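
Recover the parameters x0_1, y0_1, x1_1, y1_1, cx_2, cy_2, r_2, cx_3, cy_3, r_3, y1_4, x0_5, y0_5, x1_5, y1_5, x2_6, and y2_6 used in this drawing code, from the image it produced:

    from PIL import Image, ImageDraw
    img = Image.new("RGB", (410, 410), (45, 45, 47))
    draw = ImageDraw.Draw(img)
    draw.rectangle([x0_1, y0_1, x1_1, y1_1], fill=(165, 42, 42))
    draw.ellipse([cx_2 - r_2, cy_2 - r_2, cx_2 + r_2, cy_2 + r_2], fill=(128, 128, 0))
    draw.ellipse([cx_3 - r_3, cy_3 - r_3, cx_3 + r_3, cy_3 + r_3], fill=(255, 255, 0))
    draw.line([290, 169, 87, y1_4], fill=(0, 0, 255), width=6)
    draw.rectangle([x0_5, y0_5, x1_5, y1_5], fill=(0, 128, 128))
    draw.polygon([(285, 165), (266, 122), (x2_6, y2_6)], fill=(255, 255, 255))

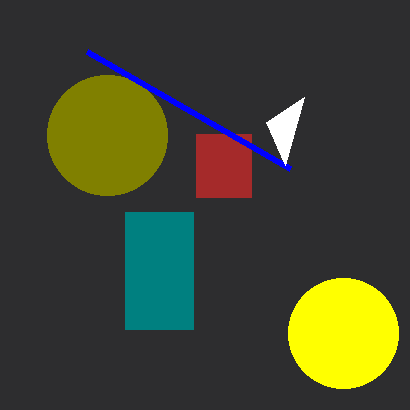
x0_1 = 196; y0_1 = 134; x1_1 = 251; y1_1 = 197; cx_2 = 107; cy_2 = 135; r_2 = 60; cx_3 = 343; cy_3 = 333; r_3 = 55; y1_4 = 52; x0_5 = 125; y0_5 = 212; x1_5 = 193; y1_5 = 329; x2_6 = 304; y2_6 = 97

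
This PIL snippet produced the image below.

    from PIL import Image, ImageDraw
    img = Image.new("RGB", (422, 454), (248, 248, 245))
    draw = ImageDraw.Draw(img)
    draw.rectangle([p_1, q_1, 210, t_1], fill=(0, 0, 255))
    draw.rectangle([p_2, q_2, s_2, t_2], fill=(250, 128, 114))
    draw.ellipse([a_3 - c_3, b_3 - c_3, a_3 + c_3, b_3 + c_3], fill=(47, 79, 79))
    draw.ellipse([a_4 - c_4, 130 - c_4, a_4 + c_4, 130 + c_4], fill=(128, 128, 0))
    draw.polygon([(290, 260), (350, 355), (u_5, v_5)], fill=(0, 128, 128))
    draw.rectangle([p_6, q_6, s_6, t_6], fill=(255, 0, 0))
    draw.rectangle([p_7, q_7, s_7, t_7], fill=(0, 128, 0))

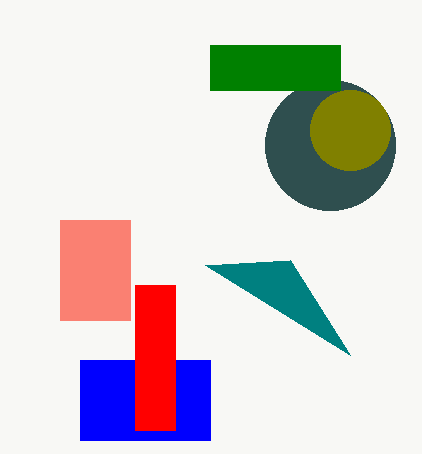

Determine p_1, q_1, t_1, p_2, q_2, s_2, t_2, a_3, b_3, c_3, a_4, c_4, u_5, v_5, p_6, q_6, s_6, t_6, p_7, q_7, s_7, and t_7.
p_1 = 80; q_1 = 360; t_1 = 440; p_2 = 60; q_2 = 220; s_2 = 130; t_2 = 320; a_3 = 330; b_3 = 145; c_3 = 65; a_4 = 350; c_4 = 40; u_5 = 205; v_5 = 265; p_6 = 135; q_6 = 285; s_6 = 175; t_6 = 430; p_7 = 210; q_7 = 45; s_7 = 340; t_7 = 90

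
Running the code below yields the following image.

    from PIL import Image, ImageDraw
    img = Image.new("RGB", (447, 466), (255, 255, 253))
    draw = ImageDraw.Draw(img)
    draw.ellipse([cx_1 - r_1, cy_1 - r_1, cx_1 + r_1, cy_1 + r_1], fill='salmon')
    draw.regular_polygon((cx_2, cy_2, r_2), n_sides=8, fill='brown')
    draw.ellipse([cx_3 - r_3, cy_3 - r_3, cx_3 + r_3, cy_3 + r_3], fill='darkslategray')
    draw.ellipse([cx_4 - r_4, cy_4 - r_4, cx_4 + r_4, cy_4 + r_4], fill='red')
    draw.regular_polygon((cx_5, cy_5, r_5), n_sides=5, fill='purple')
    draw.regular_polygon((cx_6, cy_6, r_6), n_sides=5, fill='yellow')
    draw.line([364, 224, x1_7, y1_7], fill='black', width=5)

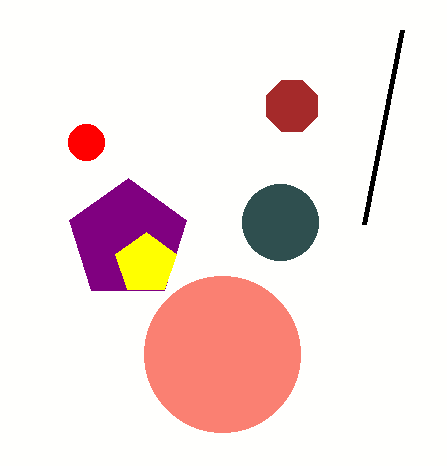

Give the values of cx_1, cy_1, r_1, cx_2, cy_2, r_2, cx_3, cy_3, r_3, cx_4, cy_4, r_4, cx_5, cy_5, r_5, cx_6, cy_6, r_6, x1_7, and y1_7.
cx_1 = 222
cy_1 = 354
r_1 = 78
cx_2 = 292
cy_2 = 106
r_2 = 28
cx_3 = 280
cy_3 = 222
r_3 = 38
cx_4 = 86
cy_4 = 142
r_4 = 18
cx_5 = 128
cy_5 = 240
r_5 = 62
cx_6 = 146
cy_6 = 264
r_6 = 32
x1_7 = 402
y1_7 = 30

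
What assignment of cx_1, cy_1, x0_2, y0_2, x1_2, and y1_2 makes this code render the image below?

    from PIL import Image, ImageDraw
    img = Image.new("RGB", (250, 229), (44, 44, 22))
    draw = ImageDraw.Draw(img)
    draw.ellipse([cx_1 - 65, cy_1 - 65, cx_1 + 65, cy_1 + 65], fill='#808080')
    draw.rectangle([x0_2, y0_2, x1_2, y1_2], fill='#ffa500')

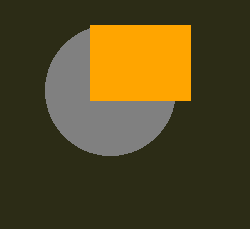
cx_1 = 110; cy_1 = 90; x0_2 = 90; y0_2 = 25; x1_2 = 190; y1_2 = 100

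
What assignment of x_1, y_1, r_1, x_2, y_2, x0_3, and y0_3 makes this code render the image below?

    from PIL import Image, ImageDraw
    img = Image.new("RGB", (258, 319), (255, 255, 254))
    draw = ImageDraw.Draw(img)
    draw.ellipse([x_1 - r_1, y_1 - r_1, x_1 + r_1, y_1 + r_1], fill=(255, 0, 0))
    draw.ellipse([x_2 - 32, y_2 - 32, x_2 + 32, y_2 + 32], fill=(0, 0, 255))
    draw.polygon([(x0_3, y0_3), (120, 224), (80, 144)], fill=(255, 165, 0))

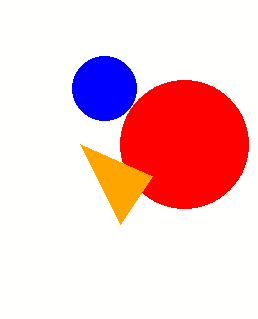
x_1 = 184; y_1 = 144; r_1 = 64; x_2 = 104; y_2 = 88; x0_3 = 152; y0_3 = 176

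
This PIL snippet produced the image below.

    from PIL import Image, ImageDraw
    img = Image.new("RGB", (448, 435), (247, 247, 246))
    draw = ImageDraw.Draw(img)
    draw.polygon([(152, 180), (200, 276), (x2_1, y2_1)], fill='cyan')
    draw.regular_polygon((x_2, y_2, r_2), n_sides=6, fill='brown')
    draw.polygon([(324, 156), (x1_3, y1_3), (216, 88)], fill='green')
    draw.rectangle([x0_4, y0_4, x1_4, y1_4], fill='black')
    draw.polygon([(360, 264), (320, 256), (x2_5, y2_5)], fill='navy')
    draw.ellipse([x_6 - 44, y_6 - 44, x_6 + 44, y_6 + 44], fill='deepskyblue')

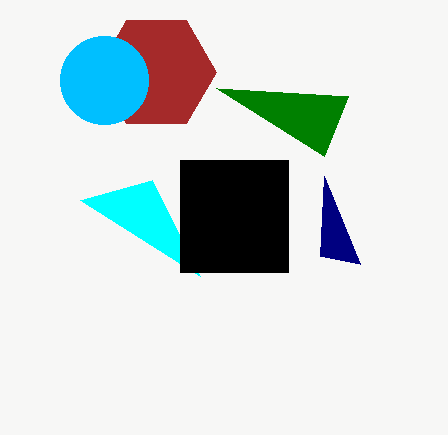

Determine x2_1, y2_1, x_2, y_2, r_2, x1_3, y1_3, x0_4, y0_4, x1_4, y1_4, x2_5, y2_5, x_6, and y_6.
x2_1 = 80, y2_1 = 200, x_2 = 156, y_2 = 72, r_2 = 60, x1_3 = 348, y1_3 = 96, x0_4 = 180, y0_4 = 160, x1_4 = 288, y1_4 = 272, x2_5 = 324, y2_5 = 176, x_6 = 104, y_6 = 80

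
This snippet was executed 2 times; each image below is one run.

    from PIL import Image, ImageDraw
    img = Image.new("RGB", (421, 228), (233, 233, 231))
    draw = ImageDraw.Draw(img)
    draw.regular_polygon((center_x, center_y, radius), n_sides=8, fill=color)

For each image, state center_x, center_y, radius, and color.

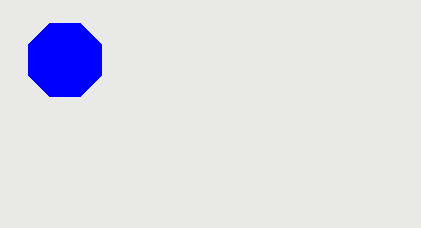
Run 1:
center_x = 65
center_y = 60
radius = 40
color = 'blue'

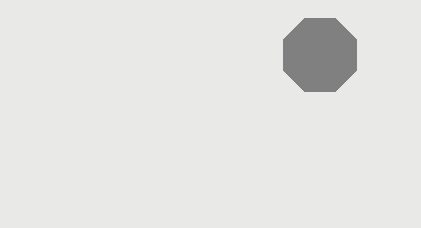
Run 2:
center_x = 320
center_y = 55
radius = 40
color = 'gray'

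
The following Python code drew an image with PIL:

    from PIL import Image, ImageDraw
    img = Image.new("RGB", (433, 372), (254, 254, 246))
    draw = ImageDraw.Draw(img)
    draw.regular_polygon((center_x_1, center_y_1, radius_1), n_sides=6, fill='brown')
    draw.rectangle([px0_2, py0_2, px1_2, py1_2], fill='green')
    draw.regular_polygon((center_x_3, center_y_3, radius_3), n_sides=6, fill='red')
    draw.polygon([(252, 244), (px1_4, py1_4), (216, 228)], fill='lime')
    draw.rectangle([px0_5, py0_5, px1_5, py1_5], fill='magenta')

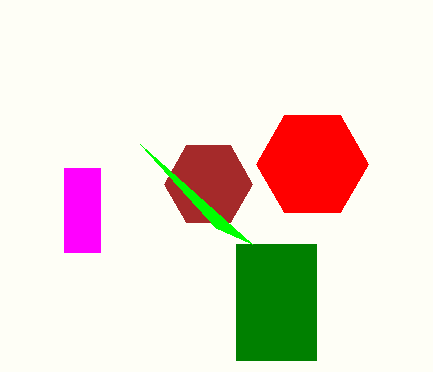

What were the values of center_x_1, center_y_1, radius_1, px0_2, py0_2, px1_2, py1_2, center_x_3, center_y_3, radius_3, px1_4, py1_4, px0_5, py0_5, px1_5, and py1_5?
center_x_1 = 208, center_y_1 = 184, radius_1 = 44, px0_2 = 236, py0_2 = 244, px1_2 = 316, py1_2 = 360, center_x_3 = 312, center_y_3 = 164, radius_3 = 56, px1_4 = 140, py1_4 = 144, px0_5 = 64, py0_5 = 168, px1_5 = 100, py1_5 = 252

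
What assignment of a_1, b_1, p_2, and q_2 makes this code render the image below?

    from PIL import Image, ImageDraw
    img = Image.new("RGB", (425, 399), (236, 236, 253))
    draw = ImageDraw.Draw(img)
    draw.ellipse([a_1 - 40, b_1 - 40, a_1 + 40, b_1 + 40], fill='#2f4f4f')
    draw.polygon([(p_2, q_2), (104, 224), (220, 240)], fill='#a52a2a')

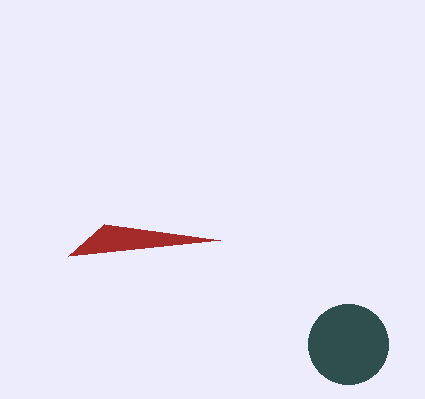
a_1 = 348, b_1 = 344, p_2 = 68, q_2 = 256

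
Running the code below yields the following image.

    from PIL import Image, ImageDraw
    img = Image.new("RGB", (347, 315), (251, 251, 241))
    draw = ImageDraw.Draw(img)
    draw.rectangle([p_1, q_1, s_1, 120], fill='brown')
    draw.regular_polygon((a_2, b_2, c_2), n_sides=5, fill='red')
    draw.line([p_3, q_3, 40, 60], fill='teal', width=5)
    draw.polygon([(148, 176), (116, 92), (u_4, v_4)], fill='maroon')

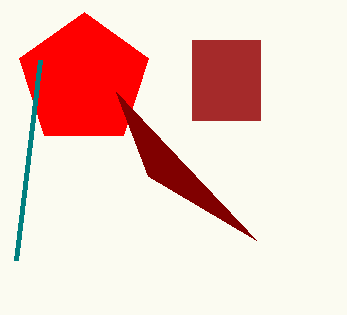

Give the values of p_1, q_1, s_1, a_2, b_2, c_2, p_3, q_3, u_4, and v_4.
p_1 = 192
q_1 = 40
s_1 = 260
a_2 = 84
b_2 = 80
c_2 = 68
p_3 = 16
q_3 = 260
u_4 = 256
v_4 = 240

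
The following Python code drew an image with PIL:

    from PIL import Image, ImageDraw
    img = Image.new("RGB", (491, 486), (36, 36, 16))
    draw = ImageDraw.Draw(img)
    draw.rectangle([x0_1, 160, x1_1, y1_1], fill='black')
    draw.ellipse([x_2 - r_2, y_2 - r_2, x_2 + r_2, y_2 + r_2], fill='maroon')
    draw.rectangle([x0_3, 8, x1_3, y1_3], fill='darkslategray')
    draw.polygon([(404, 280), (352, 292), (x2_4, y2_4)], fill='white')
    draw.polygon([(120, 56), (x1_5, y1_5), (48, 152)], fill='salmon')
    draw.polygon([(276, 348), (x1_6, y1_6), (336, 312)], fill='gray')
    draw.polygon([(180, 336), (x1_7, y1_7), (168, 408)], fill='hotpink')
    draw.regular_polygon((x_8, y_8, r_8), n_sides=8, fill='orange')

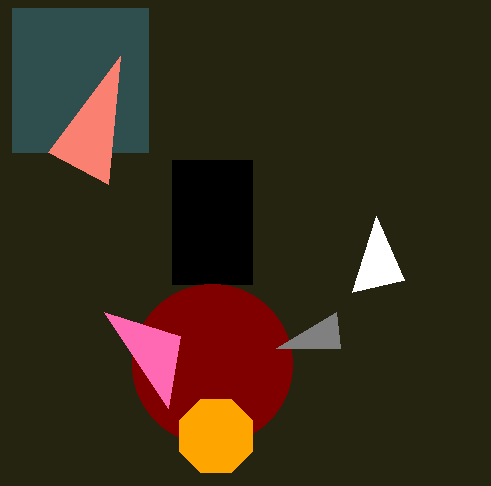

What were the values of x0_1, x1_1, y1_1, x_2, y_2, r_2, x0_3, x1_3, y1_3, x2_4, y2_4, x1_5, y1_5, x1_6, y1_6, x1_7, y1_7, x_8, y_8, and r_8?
x0_1 = 172; x1_1 = 252; y1_1 = 284; x_2 = 212; y_2 = 364; r_2 = 80; x0_3 = 12; x1_3 = 148; y1_3 = 152; x2_4 = 376; y2_4 = 216; x1_5 = 108; y1_5 = 184; x1_6 = 340; y1_6 = 348; x1_7 = 104; y1_7 = 312; x_8 = 216; y_8 = 436; r_8 = 40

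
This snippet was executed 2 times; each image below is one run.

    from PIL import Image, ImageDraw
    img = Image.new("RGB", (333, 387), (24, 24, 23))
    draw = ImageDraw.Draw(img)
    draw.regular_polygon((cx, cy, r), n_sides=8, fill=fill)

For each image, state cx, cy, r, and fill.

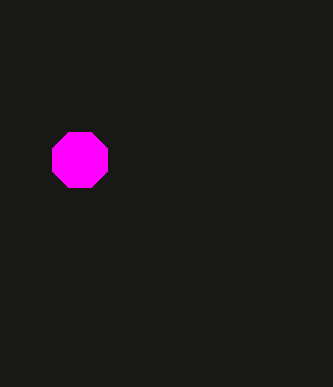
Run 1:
cx = 80; cy = 160; r = 30; fill = 'magenta'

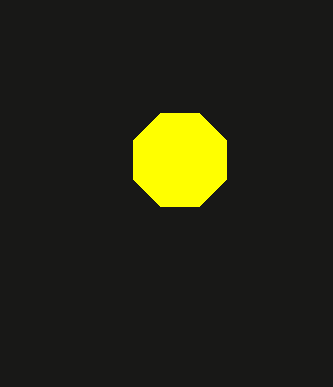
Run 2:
cx = 180, cy = 160, r = 50, fill = 'yellow'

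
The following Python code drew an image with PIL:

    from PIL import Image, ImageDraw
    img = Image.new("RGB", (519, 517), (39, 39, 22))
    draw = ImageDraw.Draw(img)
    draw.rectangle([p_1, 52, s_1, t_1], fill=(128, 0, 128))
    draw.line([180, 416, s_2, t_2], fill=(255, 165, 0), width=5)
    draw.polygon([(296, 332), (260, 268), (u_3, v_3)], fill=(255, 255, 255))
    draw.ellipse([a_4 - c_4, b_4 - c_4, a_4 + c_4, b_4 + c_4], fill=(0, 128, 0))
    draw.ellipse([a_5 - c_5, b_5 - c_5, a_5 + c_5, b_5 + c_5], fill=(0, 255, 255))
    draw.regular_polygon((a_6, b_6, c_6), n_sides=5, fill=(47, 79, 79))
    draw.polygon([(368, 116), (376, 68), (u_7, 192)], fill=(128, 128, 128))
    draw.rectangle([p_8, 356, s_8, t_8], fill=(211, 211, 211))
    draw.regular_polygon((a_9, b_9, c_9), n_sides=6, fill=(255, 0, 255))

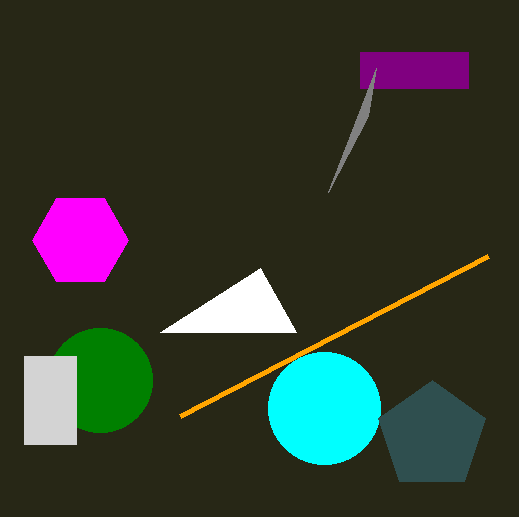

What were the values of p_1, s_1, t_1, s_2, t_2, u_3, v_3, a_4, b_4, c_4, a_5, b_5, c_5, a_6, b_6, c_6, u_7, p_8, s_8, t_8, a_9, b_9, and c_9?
p_1 = 360
s_1 = 468
t_1 = 88
s_2 = 488
t_2 = 256
u_3 = 160
v_3 = 332
a_4 = 100
b_4 = 380
c_4 = 52
a_5 = 324
b_5 = 408
c_5 = 56
a_6 = 432
b_6 = 436
c_6 = 56
u_7 = 328
p_8 = 24
s_8 = 76
t_8 = 444
a_9 = 80
b_9 = 240
c_9 = 48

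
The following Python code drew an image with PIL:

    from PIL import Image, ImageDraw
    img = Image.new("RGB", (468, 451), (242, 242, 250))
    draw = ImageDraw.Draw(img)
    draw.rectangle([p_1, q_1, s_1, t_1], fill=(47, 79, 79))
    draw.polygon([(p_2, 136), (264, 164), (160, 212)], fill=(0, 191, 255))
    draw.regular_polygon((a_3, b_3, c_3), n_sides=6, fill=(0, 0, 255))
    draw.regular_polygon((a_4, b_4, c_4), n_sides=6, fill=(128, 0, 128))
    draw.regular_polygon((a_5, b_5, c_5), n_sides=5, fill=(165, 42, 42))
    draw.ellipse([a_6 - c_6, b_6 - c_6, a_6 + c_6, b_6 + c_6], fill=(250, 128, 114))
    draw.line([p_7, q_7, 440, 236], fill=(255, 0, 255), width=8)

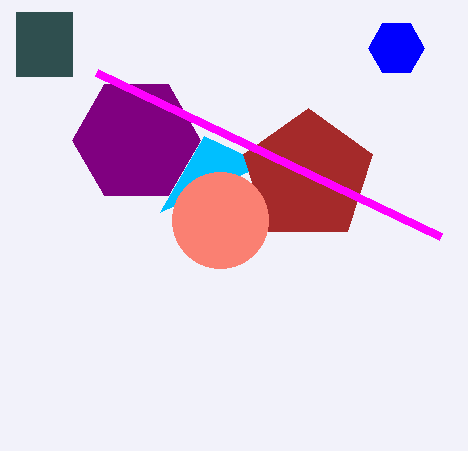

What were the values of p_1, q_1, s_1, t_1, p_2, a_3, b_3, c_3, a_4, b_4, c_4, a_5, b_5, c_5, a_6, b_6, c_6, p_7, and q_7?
p_1 = 16
q_1 = 12
s_1 = 72
t_1 = 76
p_2 = 204
a_3 = 396
b_3 = 48
c_3 = 28
a_4 = 136
b_4 = 140
c_4 = 64
a_5 = 308
b_5 = 176
c_5 = 68
a_6 = 220
b_6 = 220
c_6 = 48
p_7 = 96
q_7 = 72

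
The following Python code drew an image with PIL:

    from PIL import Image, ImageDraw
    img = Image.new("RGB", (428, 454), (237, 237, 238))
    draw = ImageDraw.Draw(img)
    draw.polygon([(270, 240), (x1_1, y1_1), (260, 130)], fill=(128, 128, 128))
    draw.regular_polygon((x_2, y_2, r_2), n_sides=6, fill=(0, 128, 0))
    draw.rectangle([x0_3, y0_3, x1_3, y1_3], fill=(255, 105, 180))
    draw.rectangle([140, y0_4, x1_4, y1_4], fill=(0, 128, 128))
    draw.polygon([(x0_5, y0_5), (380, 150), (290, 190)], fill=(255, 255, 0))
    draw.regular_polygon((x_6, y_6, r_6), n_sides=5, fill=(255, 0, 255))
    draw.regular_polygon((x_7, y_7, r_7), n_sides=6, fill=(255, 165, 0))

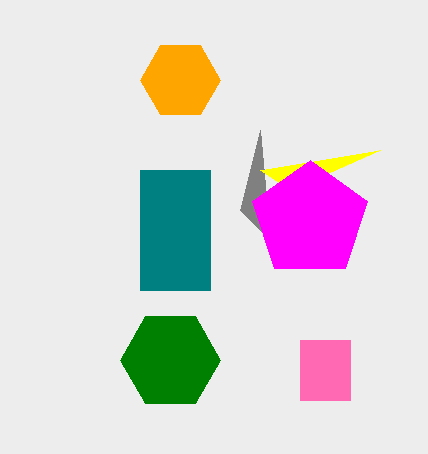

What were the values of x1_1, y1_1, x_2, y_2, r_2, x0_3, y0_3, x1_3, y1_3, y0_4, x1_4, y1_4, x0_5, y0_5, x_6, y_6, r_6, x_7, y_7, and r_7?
x1_1 = 240; y1_1 = 210; x_2 = 170; y_2 = 360; r_2 = 50; x0_3 = 300; y0_3 = 340; x1_3 = 350; y1_3 = 400; y0_4 = 170; x1_4 = 210; y1_4 = 290; x0_5 = 260; y0_5 = 170; x_6 = 310; y_6 = 220; r_6 = 60; x_7 = 180; y_7 = 80; r_7 = 40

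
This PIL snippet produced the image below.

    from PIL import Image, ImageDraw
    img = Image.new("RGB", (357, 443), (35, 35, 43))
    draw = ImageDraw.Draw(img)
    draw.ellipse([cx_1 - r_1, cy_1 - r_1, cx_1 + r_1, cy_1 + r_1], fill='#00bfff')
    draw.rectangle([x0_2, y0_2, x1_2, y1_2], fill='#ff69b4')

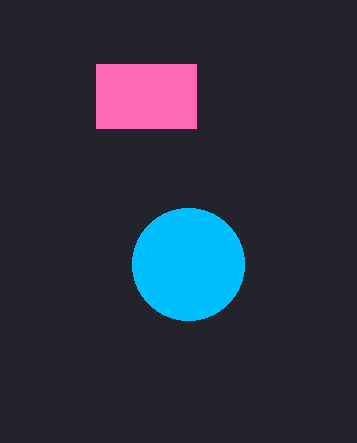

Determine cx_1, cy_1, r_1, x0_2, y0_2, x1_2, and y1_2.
cx_1 = 188; cy_1 = 264; r_1 = 56; x0_2 = 96; y0_2 = 64; x1_2 = 196; y1_2 = 128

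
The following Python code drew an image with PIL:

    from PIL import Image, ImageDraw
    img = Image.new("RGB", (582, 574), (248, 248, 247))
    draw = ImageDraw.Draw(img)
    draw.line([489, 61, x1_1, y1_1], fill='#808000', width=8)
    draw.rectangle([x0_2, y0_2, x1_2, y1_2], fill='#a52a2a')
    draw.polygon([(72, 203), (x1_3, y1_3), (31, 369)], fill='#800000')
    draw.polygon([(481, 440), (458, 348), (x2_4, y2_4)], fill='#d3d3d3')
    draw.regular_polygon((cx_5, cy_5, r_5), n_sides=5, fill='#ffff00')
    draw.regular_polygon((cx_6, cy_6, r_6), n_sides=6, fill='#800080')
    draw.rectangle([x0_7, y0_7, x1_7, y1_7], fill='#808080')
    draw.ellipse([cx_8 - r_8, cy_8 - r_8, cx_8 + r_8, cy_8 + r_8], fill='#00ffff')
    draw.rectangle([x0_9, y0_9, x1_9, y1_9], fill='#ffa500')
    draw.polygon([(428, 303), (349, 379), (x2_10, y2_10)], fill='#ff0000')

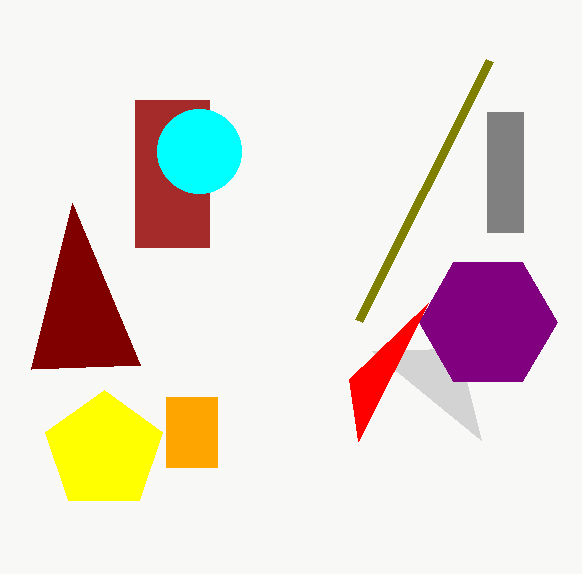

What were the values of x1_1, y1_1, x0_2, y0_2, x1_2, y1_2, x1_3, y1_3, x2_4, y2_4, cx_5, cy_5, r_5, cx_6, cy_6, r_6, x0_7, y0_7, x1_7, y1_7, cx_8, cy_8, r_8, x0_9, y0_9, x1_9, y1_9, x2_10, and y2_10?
x1_1 = 358
y1_1 = 321
x0_2 = 135
y0_2 = 100
x1_2 = 209
y1_2 = 247
x1_3 = 140
y1_3 = 365
x2_4 = 372
y2_4 = 351
cx_5 = 104
cy_5 = 451
r_5 = 61
cx_6 = 488
cy_6 = 322
r_6 = 69
x0_7 = 487
y0_7 = 112
x1_7 = 523
y1_7 = 232
cx_8 = 199
cy_8 = 151
r_8 = 42
x0_9 = 166
y0_9 = 397
x1_9 = 217
y1_9 = 467
x2_10 = 358
y2_10 = 441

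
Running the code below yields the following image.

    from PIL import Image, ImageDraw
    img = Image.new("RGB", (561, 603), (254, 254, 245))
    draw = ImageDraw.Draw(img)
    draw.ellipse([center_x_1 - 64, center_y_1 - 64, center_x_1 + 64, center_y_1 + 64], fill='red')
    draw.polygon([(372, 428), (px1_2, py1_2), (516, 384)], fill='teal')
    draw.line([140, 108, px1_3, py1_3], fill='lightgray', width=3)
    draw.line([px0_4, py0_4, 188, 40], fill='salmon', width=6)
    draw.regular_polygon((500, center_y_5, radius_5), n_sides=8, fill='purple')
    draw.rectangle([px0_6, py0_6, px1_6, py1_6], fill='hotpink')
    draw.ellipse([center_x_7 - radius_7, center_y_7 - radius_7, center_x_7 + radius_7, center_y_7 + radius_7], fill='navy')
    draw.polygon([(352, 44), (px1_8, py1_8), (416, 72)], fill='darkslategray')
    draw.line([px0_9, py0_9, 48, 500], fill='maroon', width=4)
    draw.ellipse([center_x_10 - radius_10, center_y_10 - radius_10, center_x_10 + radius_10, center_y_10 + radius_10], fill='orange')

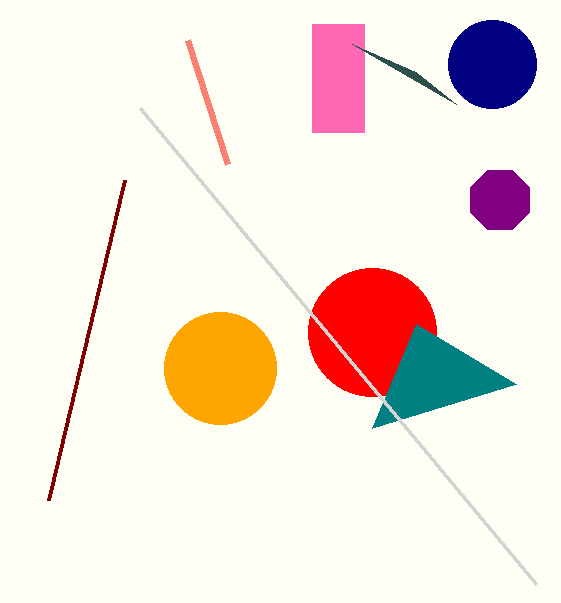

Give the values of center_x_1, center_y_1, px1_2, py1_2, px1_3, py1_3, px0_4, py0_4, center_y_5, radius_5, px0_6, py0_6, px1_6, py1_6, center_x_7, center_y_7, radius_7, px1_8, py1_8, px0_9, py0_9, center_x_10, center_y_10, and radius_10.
center_x_1 = 372, center_y_1 = 332, px1_2 = 416, py1_2 = 324, px1_3 = 536, py1_3 = 584, px0_4 = 228, py0_4 = 164, center_y_5 = 200, radius_5 = 32, px0_6 = 312, py0_6 = 24, px1_6 = 364, py1_6 = 132, center_x_7 = 492, center_y_7 = 64, radius_7 = 44, px1_8 = 456, py1_8 = 104, px0_9 = 124, py0_9 = 180, center_x_10 = 220, center_y_10 = 368, radius_10 = 56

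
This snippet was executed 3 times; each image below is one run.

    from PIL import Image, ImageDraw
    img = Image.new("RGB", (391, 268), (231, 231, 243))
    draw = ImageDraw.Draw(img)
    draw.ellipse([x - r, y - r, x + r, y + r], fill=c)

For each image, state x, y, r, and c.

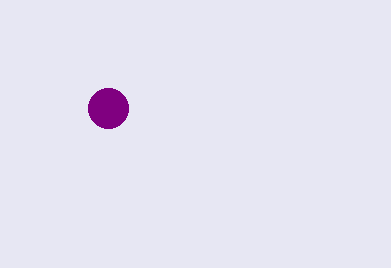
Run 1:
x = 108
y = 108
r = 20
c = 'purple'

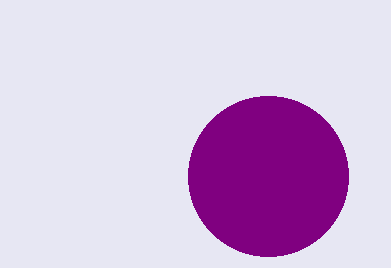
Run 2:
x = 268; y = 176; r = 80; c = 'purple'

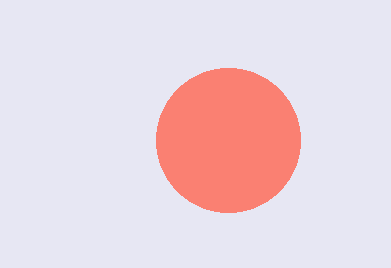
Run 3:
x = 228, y = 140, r = 72, c = 'salmon'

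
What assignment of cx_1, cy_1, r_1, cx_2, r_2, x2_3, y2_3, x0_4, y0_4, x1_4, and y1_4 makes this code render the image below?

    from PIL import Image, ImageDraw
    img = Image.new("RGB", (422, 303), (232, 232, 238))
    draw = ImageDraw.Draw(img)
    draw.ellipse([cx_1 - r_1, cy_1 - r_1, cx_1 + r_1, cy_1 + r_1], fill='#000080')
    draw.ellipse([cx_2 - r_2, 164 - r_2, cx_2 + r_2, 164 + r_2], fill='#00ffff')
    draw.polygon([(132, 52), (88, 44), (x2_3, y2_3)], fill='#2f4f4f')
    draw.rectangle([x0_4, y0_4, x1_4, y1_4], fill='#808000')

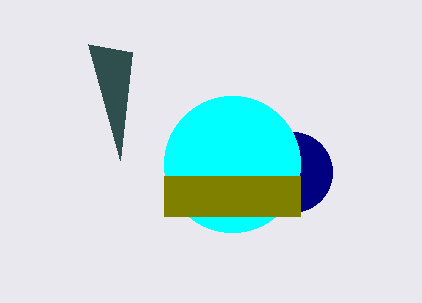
cx_1 = 292
cy_1 = 172
r_1 = 40
cx_2 = 232
r_2 = 68
x2_3 = 120
y2_3 = 160
x0_4 = 164
y0_4 = 176
x1_4 = 300
y1_4 = 216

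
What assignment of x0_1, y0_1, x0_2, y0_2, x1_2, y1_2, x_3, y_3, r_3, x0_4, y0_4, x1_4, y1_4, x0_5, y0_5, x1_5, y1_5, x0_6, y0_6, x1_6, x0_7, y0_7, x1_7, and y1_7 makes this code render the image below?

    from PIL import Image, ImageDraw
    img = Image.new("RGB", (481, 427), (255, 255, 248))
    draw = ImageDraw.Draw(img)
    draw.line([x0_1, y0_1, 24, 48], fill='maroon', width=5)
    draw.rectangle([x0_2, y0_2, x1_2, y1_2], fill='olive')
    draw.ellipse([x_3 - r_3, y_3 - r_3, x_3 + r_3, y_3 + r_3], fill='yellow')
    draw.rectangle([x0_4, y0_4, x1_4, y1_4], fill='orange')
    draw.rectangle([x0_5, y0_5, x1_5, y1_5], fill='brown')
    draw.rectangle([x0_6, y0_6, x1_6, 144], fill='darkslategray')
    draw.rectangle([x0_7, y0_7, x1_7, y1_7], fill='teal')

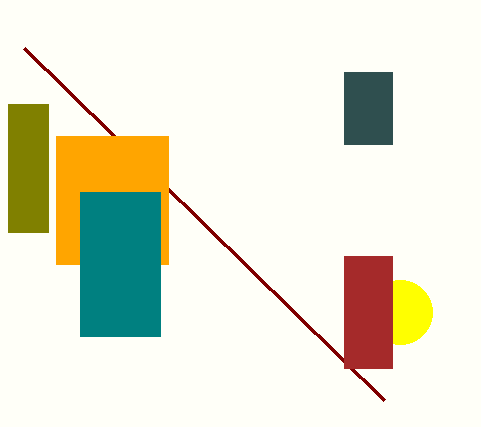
x0_1 = 384
y0_1 = 400
x0_2 = 8
y0_2 = 104
x1_2 = 48
y1_2 = 232
x_3 = 400
y_3 = 312
r_3 = 32
x0_4 = 56
y0_4 = 136
x1_4 = 168
y1_4 = 264
x0_5 = 344
y0_5 = 256
x1_5 = 392
y1_5 = 368
x0_6 = 344
y0_6 = 72
x1_6 = 392
x0_7 = 80
y0_7 = 192
x1_7 = 160
y1_7 = 336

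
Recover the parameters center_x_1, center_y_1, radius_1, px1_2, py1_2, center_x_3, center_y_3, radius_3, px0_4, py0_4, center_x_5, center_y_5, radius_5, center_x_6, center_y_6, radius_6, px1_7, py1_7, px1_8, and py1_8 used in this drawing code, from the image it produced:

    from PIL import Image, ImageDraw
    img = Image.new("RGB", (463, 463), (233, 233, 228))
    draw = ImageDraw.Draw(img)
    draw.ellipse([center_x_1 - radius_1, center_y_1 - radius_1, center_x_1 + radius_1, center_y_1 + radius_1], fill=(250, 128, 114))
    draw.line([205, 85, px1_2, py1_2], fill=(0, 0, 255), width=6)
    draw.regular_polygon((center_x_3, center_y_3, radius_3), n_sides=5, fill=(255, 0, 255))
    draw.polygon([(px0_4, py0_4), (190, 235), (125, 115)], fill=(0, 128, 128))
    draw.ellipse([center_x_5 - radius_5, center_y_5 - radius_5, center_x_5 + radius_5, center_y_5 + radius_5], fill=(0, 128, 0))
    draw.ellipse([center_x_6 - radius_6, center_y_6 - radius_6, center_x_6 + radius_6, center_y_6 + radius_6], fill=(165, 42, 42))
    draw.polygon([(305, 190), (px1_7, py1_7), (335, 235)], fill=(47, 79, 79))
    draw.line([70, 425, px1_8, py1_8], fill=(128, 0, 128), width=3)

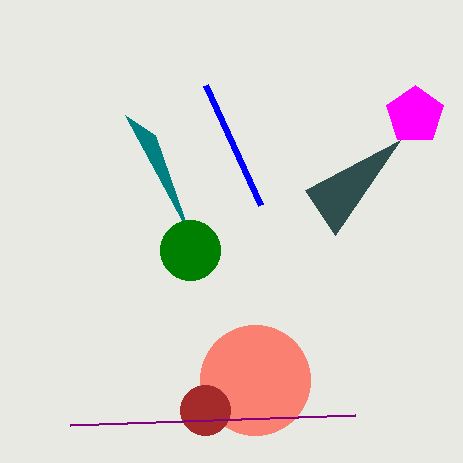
center_x_1 = 255, center_y_1 = 380, radius_1 = 55, px1_2 = 260, py1_2 = 205, center_x_3 = 415, center_y_3 = 115, radius_3 = 30, px0_4 = 155, py0_4 = 135, center_x_5 = 190, center_y_5 = 250, radius_5 = 30, center_x_6 = 205, center_y_6 = 410, radius_6 = 25, px1_7 = 400, py1_7 = 140, px1_8 = 355, py1_8 = 415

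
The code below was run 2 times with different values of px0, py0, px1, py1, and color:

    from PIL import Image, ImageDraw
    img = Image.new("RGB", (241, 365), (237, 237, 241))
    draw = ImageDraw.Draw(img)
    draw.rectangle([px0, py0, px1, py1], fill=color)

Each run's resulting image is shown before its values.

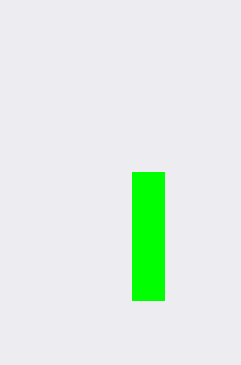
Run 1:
px0 = 132
py0 = 172
px1 = 164
py1 = 300
color = 'lime'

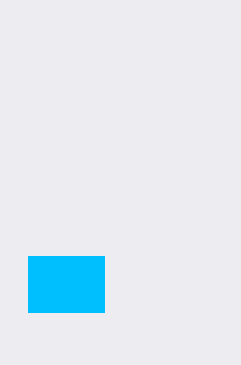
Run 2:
px0 = 28, py0 = 256, px1 = 104, py1 = 312, color = 'deepskyblue'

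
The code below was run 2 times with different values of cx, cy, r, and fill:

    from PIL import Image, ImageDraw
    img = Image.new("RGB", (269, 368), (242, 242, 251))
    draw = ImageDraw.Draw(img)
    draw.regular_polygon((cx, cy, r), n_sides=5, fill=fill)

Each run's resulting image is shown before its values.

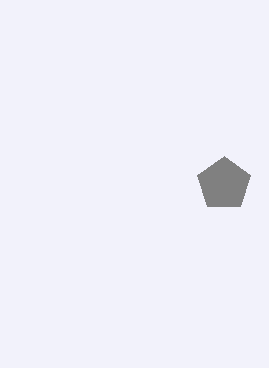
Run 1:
cx = 224
cy = 184
r = 28
fill = 'gray'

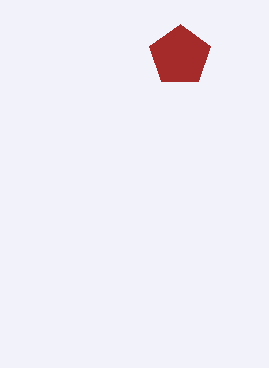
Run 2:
cx = 180; cy = 56; r = 32; fill = 'brown'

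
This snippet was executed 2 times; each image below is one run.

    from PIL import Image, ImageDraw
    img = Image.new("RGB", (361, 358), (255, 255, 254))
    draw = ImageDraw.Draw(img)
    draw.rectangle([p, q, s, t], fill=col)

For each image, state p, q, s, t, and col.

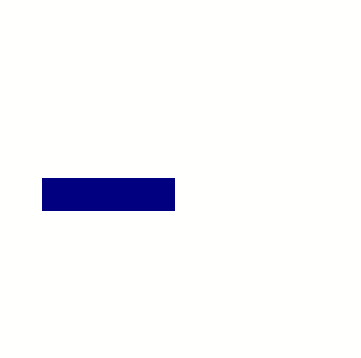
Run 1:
p = 42, q = 178, s = 174, t = 210, col = 'navy'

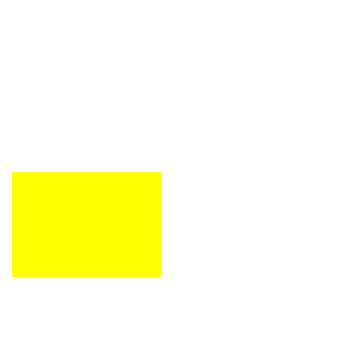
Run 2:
p = 12, q = 172, s = 160, t = 276, col = 'yellow'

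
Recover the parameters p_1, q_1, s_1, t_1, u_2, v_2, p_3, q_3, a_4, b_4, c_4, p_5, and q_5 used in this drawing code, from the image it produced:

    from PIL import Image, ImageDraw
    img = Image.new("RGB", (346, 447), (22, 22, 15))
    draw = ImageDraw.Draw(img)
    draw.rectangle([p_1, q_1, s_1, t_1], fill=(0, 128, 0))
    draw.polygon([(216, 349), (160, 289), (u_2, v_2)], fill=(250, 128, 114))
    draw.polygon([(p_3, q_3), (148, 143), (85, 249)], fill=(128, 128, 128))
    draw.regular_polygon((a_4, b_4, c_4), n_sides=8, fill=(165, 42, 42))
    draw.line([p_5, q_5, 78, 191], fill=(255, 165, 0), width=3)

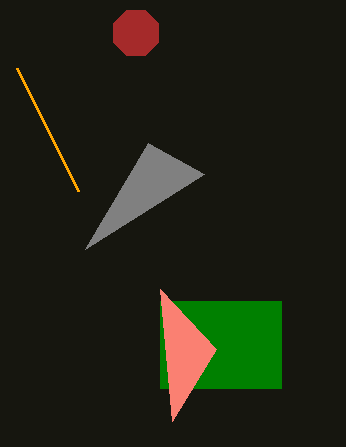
p_1 = 160, q_1 = 301, s_1 = 281, t_1 = 388, u_2 = 172, v_2 = 421, p_3 = 204, q_3 = 174, a_4 = 136, b_4 = 33, c_4 = 24, p_5 = 17, q_5 = 68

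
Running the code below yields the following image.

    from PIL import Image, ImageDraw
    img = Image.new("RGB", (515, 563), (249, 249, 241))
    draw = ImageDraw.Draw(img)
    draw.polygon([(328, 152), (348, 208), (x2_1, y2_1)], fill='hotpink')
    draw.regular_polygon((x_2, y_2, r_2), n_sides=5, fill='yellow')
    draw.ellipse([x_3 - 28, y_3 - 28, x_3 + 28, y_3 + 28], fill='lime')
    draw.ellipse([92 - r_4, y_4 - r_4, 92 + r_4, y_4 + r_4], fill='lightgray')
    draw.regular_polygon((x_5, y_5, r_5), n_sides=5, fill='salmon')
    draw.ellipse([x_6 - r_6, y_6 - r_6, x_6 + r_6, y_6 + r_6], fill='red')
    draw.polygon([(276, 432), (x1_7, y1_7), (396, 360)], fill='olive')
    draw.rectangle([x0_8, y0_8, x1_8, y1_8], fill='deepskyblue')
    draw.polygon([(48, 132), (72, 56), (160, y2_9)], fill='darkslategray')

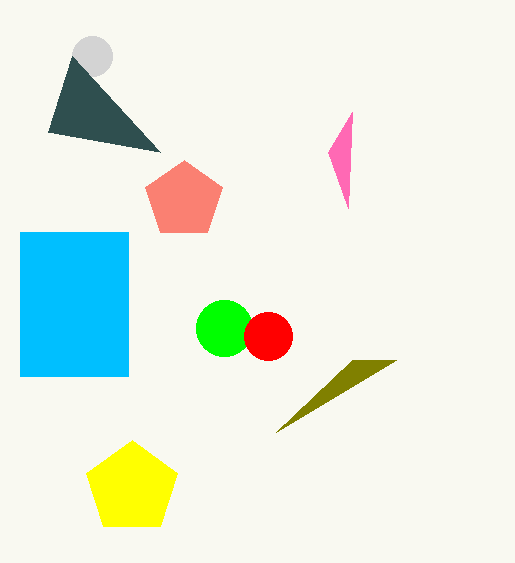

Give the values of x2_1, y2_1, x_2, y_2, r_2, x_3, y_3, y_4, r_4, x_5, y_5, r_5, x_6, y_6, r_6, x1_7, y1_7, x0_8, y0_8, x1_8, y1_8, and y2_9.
x2_1 = 352; y2_1 = 112; x_2 = 132; y_2 = 488; r_2 = 48; x_3 = 224; y_3 = 328; y_4 = 56; r_4 = 20; x_5 = 184; y_5 = 200; r_5 = 40; x_6 = 268; y_6 = 336; r_6 = 24; x1_7 = 352; y1_7 = 360; x0_8 = 20; y0_8 = 232; x1_8 = 128; y1_8 = 376; y2_9 = 152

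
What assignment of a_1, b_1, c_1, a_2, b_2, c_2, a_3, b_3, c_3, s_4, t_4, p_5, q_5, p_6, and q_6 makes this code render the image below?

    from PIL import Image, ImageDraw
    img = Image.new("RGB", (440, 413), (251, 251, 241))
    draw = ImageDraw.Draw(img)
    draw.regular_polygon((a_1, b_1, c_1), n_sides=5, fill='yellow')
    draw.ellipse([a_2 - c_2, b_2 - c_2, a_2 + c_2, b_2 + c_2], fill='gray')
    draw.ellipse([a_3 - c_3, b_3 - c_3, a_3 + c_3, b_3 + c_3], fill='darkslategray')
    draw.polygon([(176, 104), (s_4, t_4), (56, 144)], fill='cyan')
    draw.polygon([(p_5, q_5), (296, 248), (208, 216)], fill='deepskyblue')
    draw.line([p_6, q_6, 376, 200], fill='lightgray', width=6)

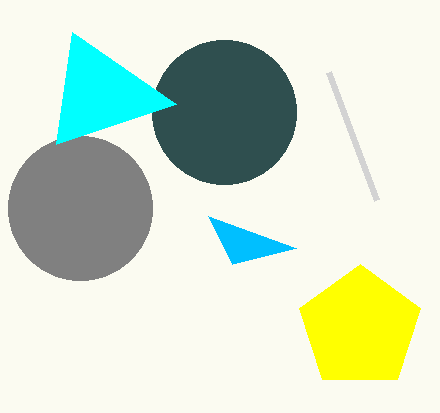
a_1 = 360; b_1 = 328; c_1 = 64; a_2 = 80; b_2 = 208; c_2 = 72; a_3 = 224; b_3 = 112; c_3 = 72; s_4 = 72; t_4 = 32; p_5 = 232; q_5 = 264; p_6 = 328; q_6 = 72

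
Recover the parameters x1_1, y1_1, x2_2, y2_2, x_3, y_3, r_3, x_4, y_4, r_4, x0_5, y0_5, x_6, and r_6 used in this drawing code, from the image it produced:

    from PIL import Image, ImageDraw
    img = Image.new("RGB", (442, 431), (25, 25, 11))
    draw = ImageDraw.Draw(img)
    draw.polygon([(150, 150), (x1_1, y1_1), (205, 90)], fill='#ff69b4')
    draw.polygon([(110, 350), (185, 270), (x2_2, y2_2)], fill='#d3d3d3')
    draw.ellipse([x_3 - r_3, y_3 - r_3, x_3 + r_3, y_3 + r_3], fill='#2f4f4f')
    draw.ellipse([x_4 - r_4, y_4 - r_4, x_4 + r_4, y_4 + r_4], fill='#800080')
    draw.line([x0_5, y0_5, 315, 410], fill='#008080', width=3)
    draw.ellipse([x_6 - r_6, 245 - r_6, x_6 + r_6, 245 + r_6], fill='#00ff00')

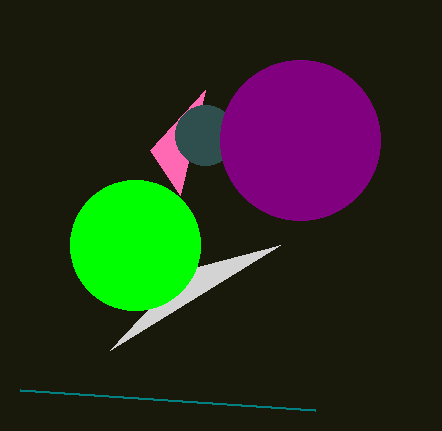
x1_1 = 180; y1_1 = 195; x2_2 = 280; y2_2 = 245; x_3 = 205; y_3 = 135; r_3 = 30; x_4 = 300; y_4 = 140; r_4 = 80; x0_5 = 20; y0_5 = 390; x_6 = 135; r_6 = 65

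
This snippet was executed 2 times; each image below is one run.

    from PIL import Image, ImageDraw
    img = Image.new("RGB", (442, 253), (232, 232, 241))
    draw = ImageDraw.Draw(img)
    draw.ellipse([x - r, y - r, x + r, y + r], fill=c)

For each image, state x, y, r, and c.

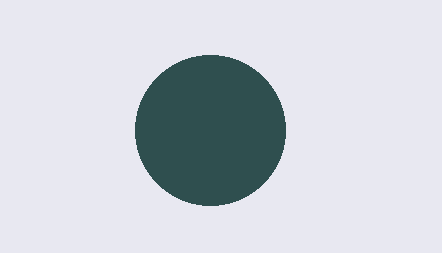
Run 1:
x = 210
y = 130
r = 75
c = 'darkslategray'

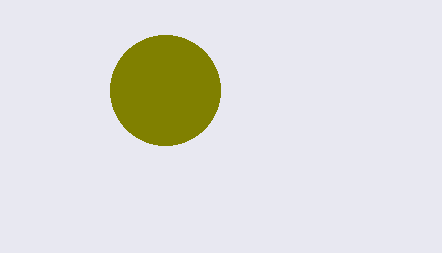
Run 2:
x = 165, y = 90, r = 55, c = 'olive'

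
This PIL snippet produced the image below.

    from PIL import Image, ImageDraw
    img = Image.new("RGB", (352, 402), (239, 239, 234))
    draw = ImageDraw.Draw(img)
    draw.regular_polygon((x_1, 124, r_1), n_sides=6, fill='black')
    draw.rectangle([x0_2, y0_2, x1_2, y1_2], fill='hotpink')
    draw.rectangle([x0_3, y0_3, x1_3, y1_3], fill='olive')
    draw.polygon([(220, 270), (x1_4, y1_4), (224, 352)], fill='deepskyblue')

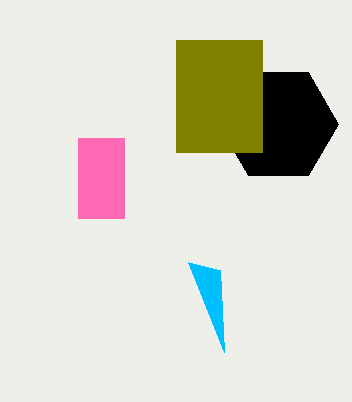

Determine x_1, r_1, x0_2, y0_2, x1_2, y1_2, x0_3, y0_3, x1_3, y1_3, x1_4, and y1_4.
x_1 = 278; r_1 = 60; x0_2 = 78; y0_2 = 138; x1_2 = 124; y1_2 = 218; x0_3 = 176; y0_3 = 40; x1_3 = 262; y1_3 = 152; x1_4 = 188; y1_4 = 262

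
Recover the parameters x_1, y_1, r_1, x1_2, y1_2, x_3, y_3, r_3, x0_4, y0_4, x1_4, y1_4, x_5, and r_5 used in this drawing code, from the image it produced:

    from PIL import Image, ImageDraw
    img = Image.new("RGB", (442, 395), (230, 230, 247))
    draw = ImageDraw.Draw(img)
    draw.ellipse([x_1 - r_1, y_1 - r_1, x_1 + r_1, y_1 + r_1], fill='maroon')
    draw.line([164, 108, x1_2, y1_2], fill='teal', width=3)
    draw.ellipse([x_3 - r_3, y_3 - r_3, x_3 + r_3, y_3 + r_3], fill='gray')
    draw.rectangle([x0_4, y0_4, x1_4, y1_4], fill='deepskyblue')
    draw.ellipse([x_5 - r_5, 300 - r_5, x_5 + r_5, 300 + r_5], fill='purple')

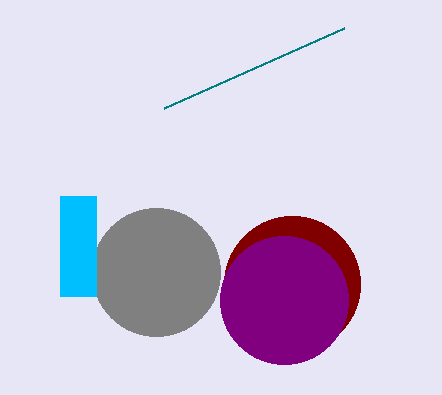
x_1 = 292; y_1 = 284; r_1 = 68; x1_2 = 344; y1_2 = 28; x_3 = 156; y_3 = 272; r_3 = 64; x0_4 = 60; y0_4 = 196; x1_4 = 96; y1_4 = 296; x_5 = 284; r_5 = 64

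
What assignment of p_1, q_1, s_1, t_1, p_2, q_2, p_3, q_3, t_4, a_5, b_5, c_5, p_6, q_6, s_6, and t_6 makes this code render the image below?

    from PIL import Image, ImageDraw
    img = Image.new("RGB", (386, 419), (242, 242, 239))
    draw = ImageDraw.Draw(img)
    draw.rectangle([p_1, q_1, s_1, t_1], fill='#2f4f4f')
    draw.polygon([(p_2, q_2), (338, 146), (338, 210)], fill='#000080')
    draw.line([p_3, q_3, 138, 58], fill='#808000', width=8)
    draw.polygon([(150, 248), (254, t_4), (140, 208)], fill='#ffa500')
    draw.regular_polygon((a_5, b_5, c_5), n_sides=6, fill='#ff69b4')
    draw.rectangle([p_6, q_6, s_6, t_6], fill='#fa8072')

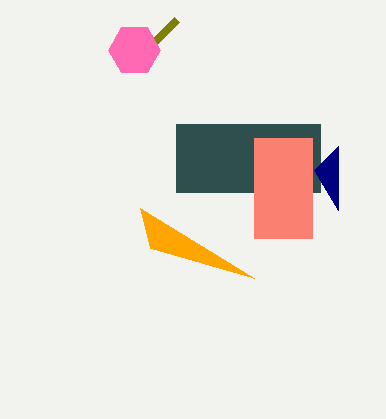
p_1 = 176; q_1 = 124; s_1 = 320; t_1 = 192; p_2 = 314; q_2 = 170; p_3 = 176; q_3 = 20; t_4 = 278; a_5 = 134; b_5 = 50; c_5 = 26; p_6 = 254; q_6 = 138; s_6 = 312; t_6 = 238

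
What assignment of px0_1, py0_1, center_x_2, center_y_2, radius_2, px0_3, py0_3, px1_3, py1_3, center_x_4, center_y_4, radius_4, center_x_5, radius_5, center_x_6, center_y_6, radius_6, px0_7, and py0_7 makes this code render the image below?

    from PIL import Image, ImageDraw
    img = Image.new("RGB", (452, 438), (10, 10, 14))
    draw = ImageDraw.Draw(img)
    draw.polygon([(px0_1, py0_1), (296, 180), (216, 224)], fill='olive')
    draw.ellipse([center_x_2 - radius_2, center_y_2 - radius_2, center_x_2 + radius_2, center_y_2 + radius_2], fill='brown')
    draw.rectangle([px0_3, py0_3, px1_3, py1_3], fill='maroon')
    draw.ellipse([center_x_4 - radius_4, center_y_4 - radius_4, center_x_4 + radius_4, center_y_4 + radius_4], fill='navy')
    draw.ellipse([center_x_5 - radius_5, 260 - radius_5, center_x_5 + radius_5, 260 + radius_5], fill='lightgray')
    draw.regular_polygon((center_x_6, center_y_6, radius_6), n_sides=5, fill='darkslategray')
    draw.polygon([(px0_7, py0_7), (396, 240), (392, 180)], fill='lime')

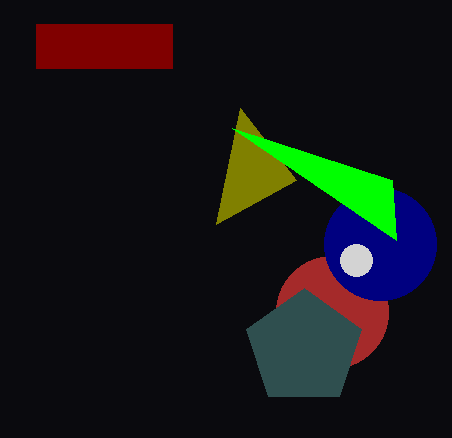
px0_1 = 240, py0_1 = 108, center_x_2 = 332, center_y_2 = 312, radius_2 = 56, px0_3 = 36, py0_3 = 24, px1_3 = 172, py1_3 = 68, center_x_4 = 380, center_y_4 = 244, radius_4 = 56, center_x_5 = 356, radius_5 = 16, center_x_6 = 304, center_y_6 = 348, radius_6 = 60, px0_7 = 232, py0_7 = 128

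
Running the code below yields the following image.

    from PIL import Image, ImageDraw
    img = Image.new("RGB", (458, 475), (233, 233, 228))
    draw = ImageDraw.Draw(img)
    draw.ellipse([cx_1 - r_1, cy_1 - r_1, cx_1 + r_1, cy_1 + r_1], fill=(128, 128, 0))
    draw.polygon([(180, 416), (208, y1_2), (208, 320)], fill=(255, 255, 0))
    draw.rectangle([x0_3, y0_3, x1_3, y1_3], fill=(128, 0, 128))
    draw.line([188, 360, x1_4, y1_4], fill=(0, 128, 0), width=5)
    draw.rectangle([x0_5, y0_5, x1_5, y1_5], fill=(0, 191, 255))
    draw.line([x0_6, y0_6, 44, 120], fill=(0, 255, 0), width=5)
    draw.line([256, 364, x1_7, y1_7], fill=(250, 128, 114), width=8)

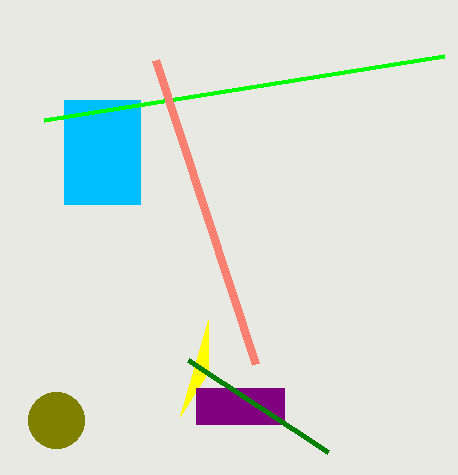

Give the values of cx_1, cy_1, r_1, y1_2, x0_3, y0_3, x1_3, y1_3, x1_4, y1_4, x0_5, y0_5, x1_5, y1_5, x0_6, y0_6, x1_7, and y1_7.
cx_1 = 56; cy_1 = 420; r_1 = 28; y1_2 = 372; x0_3 = 196; y0_3 = 388; x1_3 = 284; y1_3 = 424; x1_4 = 328; y1_4 = 452; x0_5 = 64; y0_5 = 100; x1_5 = 140; y1_5 = 204; x0_6 = 444; y0_6 = 56; x1_7 = 156; y1_7 = 60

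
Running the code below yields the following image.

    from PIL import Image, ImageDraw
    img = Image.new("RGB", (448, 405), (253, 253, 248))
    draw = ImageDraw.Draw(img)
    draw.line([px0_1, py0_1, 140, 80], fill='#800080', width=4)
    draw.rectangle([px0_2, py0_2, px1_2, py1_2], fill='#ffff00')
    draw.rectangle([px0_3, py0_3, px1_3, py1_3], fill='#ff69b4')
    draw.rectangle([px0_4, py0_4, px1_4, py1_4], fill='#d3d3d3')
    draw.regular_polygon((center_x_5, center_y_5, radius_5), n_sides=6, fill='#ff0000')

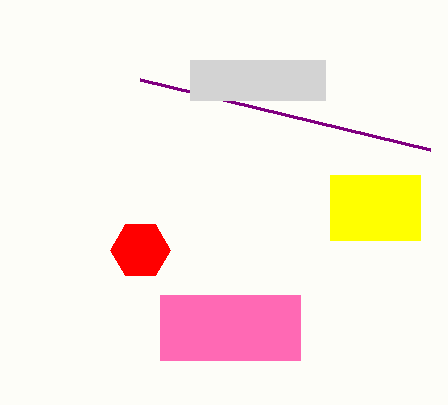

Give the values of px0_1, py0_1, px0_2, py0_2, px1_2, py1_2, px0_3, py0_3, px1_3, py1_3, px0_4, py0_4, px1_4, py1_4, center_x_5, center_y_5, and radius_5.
px0_1 = 430
py0_1 = 150
px0_2 = 330
py0_2 = 175
px1_2 = 420
py1_2 = 240
px0_3 = 160
py0_3 = 295
px1_3 = 300
py1_3 = 360
px0_4 = 190
py0_4 = 60
px1_4 = 325
py1_4 = 100
center_x_5 = 140
center_y_5 = 250
radius_5 = 30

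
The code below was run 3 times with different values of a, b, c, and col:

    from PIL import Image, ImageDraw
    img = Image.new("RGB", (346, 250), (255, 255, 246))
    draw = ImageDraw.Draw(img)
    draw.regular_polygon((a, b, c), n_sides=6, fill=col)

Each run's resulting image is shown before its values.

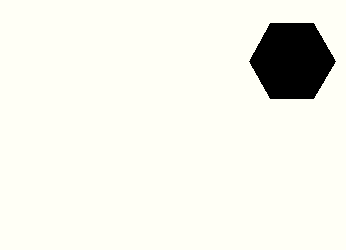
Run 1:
a = 292
b = 61
c = 43
col = 'black'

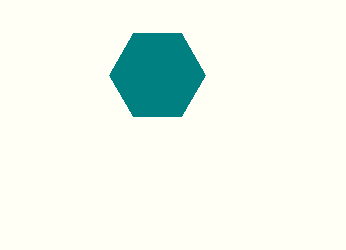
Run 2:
a = 157, b = 75, c = 48, col = 'teal'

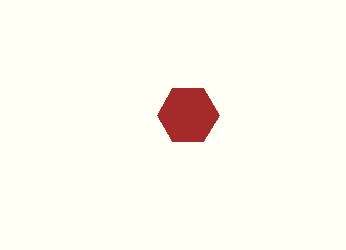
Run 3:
a = 188
b = 115
c = 31
col = 'brown'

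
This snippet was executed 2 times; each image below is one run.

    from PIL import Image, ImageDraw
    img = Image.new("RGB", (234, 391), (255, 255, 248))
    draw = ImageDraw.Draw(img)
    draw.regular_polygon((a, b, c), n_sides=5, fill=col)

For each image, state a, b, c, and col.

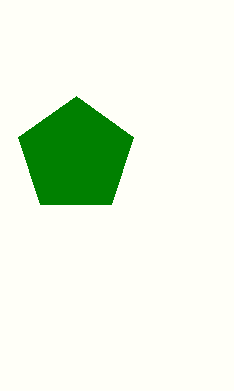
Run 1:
a = 76
b = 156
c = 60
col = 'green'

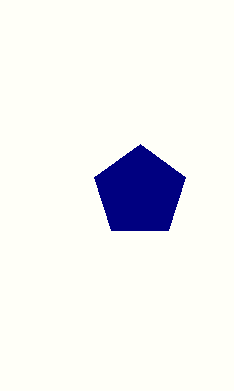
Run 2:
a = 140
b = 192
c = 48
col = 'navy'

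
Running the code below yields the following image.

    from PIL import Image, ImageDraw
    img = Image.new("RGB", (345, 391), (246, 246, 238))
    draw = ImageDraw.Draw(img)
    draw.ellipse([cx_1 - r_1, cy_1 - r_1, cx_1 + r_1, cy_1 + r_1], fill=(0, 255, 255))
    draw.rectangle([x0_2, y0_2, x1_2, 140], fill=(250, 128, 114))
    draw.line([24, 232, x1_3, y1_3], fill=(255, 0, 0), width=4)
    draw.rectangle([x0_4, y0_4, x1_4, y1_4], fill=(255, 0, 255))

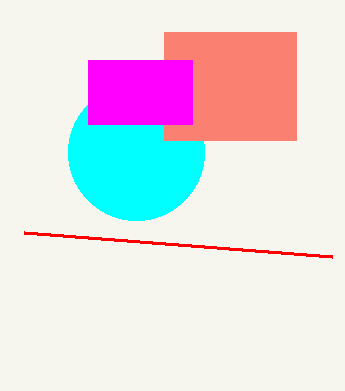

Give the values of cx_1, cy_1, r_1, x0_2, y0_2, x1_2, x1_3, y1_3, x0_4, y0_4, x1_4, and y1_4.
cx_1 = 136, cy_1 = 152, r_1 = 68, x0_2 = 164, y0_2 = 32, x1_2 = 296, x1_3 = 332, y1_3 = 256, x0_4 = 88, y0_4 = 60, x1_4 = 192, y1_4 = 124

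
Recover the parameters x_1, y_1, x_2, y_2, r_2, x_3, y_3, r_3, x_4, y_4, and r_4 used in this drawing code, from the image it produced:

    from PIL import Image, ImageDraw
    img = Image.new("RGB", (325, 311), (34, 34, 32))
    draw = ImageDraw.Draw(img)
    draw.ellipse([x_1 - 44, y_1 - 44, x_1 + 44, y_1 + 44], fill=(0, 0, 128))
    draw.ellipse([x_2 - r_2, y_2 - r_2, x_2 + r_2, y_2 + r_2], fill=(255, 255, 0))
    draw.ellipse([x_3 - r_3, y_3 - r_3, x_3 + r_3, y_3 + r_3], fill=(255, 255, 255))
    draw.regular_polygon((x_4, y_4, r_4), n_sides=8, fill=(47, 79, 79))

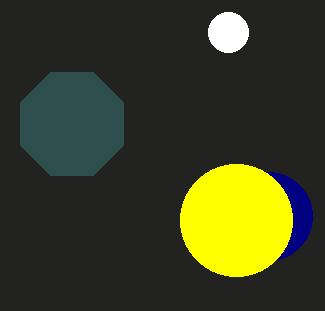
x_1 = 268
y_1 = 216
x_2 = 236
y_2 = 220
r_2 = 56
x_3 = 228
y_3 = 32
r_3 = 20
x_4 = 72
y_4 = 124
r_4 = 56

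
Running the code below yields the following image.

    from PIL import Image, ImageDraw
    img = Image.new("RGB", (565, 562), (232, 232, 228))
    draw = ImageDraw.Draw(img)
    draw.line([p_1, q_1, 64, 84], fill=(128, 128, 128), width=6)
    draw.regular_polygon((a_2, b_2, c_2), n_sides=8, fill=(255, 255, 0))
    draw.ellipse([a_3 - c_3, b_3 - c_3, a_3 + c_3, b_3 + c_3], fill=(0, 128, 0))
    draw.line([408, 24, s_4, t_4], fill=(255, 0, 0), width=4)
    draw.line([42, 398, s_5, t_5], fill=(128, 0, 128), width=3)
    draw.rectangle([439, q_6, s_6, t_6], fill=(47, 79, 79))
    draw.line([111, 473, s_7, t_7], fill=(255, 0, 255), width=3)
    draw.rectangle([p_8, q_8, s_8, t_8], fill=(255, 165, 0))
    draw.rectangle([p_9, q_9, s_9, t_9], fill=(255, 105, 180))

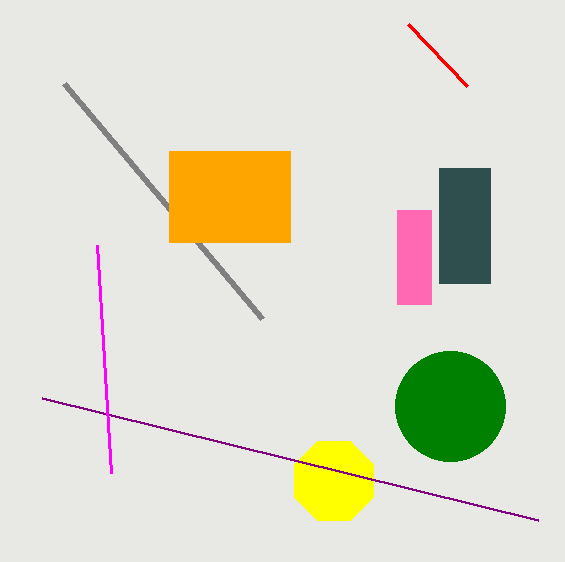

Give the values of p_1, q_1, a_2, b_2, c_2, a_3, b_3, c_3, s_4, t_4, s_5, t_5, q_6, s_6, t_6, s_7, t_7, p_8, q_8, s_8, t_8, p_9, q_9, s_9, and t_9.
p_1 = 262
q_1 = 319
a_2 = 334
b_2 = 481
c_2 = 43
a_3 = 450
b_3 = 406
c_3 = 55
s_4 = 467
t_4 = 86
s_5 = 538
t_5 = 520
q_6 = 168
s_6 = 490
t_6 = 283
s_7 = 97
t_7 = 245
p_8 = 169
q_8 = 151
s_8 = 290
t_8 = 242
p_9 = 397
q_9 = 210
s_9 = 431
t_9 = 304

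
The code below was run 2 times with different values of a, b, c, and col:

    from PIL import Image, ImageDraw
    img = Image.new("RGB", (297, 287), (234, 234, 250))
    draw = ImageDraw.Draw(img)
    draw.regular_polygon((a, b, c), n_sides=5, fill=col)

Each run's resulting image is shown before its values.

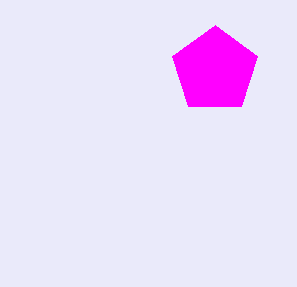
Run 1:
a = 215
b = 70
c = 45
col = 'magenta'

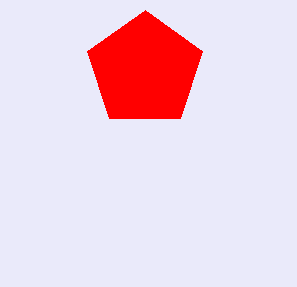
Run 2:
a = 145, b = 70, c = 60, col = 'red'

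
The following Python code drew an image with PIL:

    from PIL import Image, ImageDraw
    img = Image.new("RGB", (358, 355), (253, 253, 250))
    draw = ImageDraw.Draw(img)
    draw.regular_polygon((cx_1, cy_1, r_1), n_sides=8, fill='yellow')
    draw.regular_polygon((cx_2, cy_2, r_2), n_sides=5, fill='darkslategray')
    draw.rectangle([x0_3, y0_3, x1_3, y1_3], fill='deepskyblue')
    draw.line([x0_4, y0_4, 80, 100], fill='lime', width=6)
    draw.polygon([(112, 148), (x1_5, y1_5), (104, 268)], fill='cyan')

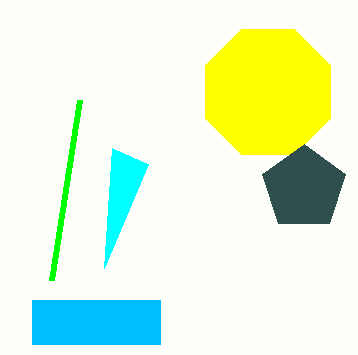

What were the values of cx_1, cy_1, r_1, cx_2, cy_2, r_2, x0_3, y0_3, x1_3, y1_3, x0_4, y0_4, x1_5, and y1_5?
cx_1 = 268; cy_1 = 92; r_1 = 68; cx_2 = 304; cy_2 = 188; r_2 = 44; x0_3 = 32; y0_3 = 300; x1_3 = 160; y1_3 = 344; x0_4 = 52; y0_4 = 280; x1_5 = 148; y1_5 = 164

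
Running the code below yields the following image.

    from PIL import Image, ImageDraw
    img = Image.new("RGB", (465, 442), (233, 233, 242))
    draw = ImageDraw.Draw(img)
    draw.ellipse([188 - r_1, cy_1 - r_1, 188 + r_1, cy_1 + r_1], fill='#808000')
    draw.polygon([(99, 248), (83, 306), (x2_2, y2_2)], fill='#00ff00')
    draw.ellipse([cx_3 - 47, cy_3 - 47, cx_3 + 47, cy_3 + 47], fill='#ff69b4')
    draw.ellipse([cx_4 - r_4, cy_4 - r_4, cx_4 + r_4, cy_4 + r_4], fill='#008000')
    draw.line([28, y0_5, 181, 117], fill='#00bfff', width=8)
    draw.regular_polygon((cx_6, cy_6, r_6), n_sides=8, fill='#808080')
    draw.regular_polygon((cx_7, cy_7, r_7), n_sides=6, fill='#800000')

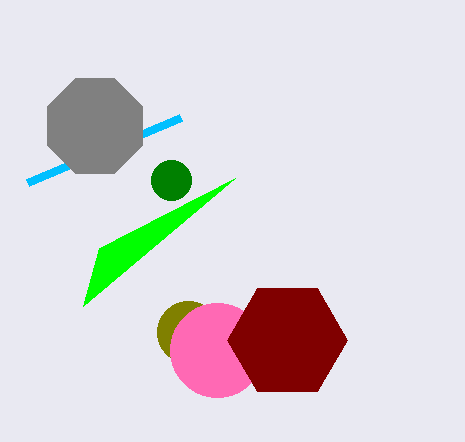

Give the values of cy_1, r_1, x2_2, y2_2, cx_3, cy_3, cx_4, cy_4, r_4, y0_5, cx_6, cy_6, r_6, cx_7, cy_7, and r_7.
cy_1 = 332; r_1 = 31; x2_2 = 235; y2_2 = 178; cx_3 = 217; cy_3 = 350; cx_4 = 171; cy_4 = 180; r_4 = 20; y0_5 = 182; cx_6 = 95; cy_6 = 126; r_6 = 51; cx_7 = 287; cy_7 = 340; r_7 = 60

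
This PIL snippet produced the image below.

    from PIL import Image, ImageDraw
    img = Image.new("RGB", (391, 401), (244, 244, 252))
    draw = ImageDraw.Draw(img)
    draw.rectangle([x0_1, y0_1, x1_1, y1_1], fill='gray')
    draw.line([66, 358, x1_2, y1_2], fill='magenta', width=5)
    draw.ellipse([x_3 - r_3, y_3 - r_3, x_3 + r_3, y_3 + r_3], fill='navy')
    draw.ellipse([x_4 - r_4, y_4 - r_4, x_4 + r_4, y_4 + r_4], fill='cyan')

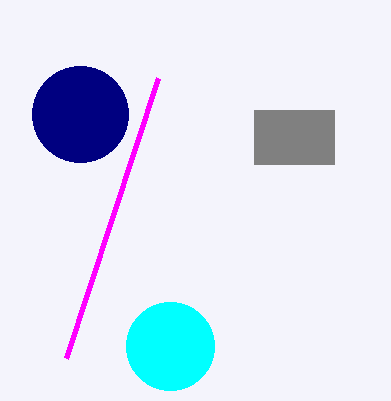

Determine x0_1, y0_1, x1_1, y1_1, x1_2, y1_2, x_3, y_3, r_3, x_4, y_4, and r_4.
x0_1 = 254; y0_1 = 110; x1_1 = 334; y1_1 = 164; x1_2 = 158; y1_2 = 78; x_3 = 80; y_3 = 114; r_3 = 48; x_4 = 170; y_4 = 346; r_4 = 44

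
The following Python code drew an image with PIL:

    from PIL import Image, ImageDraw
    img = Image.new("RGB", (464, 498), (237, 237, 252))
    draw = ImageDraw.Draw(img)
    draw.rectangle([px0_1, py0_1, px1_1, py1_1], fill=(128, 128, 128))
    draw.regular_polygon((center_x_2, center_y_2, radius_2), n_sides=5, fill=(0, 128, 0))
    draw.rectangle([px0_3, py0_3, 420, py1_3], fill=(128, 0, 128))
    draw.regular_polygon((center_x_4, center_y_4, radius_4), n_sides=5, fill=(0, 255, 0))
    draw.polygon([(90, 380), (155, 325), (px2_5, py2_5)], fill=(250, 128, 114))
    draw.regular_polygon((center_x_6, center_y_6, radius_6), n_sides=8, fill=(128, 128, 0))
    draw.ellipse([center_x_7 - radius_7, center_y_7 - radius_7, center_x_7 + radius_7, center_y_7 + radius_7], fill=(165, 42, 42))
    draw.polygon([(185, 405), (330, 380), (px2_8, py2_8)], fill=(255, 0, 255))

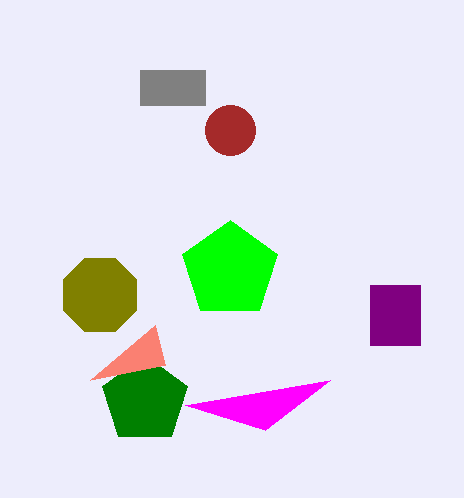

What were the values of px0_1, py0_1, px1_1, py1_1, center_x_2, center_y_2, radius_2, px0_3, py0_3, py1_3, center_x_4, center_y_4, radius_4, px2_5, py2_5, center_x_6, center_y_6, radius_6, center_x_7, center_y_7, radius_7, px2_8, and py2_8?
px0_1 = 140, py0_1 = 70, px1_1 = 205, py1_1 = 105, center_x_2 = 145, center_y_2 = 400, radius_2 = 45, px0_3 = 370, py0_3 = 285, py1_3 = 345, center_x_4 = 230, center_y_4 = 270, radius_4 = 50, px2_5 = 165, py2_5 = 365, center_x_6 = 100, center_y_6 = 295, radius_6 = 40, center_x_7 = 230, center_y_7 = 130, radius_7 = 25, px2_8 = 265, py2_8 = 430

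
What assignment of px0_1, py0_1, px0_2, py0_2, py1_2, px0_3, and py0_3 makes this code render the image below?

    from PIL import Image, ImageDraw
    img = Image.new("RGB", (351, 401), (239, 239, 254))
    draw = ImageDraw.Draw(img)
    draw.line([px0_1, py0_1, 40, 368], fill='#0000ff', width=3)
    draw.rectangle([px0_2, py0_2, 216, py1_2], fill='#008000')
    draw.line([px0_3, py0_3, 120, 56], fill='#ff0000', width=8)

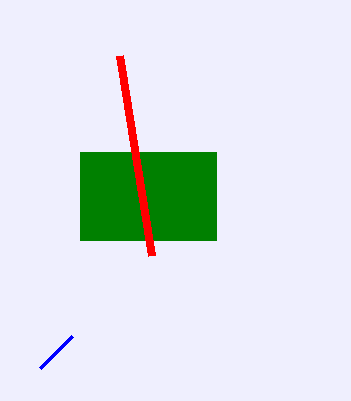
px0_1 = 72
py0_1 = 336
px0_2 = 80
py0_2 = 152
py1_2 = 240
px0_3 = 152
py0_3 = 256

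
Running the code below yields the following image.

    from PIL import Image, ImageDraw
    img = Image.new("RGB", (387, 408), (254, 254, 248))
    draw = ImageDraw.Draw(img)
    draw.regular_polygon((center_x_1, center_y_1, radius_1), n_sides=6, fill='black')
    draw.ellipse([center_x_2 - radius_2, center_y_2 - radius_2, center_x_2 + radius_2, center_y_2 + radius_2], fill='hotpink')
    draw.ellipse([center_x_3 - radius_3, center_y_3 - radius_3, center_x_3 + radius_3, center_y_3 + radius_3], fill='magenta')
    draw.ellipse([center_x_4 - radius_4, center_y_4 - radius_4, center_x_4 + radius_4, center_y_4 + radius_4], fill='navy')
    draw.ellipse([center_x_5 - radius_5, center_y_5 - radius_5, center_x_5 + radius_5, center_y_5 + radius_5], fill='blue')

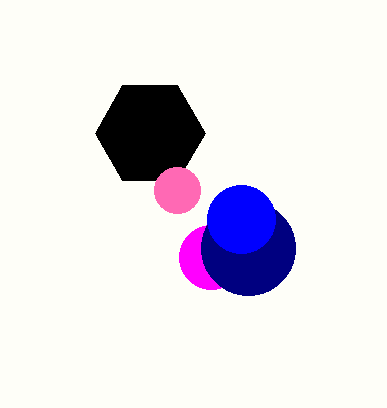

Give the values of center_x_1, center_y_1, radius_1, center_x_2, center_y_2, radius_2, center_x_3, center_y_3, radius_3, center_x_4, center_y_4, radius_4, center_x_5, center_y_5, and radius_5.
center_x_1 = 150, center_y_1 = 133, radius_1 = 55, center_x_2 = 177, center_y_2 = 190, radius_2 = 23, center_x_3 = 211, center_y_3 = 257, radius_3 = 32, center_x_4 = 248, center_y_4 = 248, radius_4 = 47, center_x_5 = 241, center_y_5 = 219, radius_5 = 34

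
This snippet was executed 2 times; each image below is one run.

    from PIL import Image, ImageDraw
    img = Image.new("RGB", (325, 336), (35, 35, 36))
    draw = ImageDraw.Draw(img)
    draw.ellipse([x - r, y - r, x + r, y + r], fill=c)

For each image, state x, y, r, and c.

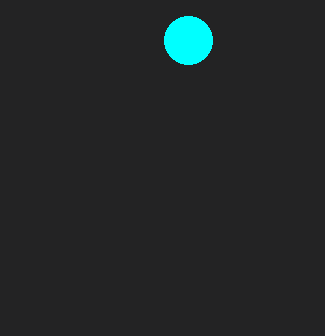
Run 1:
x = 188; y = 40; r = 24; c = 'cyan'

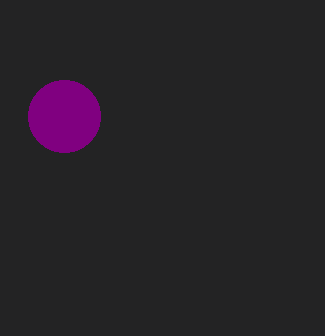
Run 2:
x = 64
y = 116
r = 36
c = 'purple'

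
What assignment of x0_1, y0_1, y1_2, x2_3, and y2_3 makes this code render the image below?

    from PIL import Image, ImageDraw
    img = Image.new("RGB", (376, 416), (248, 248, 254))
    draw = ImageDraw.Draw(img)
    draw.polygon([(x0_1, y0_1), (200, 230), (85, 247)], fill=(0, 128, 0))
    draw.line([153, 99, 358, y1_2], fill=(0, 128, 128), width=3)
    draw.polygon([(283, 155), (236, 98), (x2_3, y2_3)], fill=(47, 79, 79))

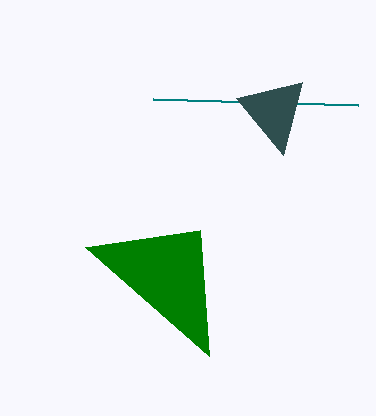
x0_1 = 209, y0_1 = 356, y1_2 = 105, x2_3 = 302, y2_3 = 82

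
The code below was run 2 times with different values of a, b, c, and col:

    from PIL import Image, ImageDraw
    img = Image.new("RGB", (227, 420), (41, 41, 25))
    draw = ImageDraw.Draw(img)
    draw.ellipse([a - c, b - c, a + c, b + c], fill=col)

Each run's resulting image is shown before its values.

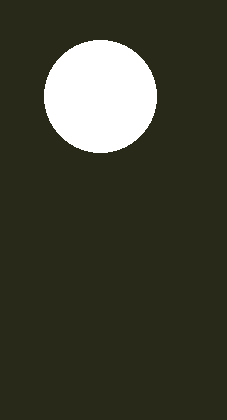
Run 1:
a = 100; b = 96; c = 56; col = 'white'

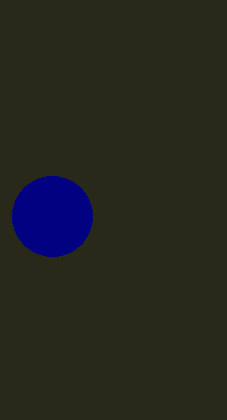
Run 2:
a = 52, b = 216, c = 40, col = 'navy'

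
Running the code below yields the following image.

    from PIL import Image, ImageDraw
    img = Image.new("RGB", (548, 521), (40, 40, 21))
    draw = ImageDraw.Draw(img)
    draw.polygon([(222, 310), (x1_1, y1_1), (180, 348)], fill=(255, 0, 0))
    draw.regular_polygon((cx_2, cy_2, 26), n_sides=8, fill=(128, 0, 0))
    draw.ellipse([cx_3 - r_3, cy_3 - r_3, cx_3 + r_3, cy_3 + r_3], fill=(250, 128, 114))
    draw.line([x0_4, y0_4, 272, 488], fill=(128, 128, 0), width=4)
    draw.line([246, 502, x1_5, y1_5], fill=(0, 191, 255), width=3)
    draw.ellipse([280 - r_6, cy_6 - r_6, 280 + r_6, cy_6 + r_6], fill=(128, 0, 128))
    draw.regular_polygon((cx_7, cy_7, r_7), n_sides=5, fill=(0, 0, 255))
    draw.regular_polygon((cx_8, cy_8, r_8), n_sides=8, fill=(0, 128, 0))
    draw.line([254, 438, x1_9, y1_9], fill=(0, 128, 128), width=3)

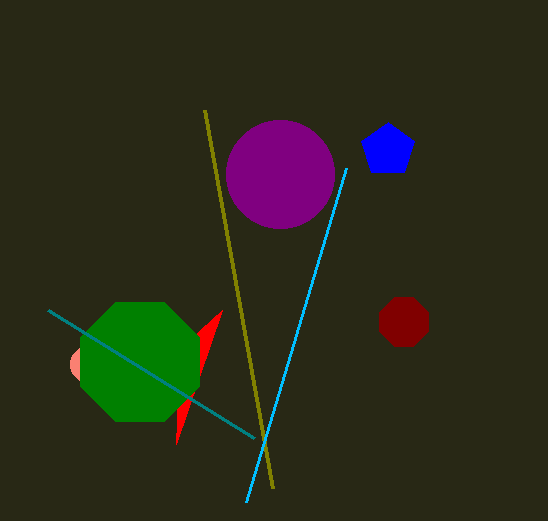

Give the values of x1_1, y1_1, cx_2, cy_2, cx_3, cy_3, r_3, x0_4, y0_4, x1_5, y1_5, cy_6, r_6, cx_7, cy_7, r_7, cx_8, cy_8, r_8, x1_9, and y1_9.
x1_1 = 176
y1_1 = 444
cx_2 = 404
cy_2 = 322
cx_3 = 88
cy_3 = 364
r_3 = 18
x0_4 = 204
y0_4 = 110
x1_5 = 346
y1_5 = 168
cy_6 = 174
r_6 = 54
cx_7 = 388
cy_7 = 150
r_7 = 28
cx_8 = 140
cy_8 = 362
r_8 = 64
x1_9 = 48
y1_9 = 310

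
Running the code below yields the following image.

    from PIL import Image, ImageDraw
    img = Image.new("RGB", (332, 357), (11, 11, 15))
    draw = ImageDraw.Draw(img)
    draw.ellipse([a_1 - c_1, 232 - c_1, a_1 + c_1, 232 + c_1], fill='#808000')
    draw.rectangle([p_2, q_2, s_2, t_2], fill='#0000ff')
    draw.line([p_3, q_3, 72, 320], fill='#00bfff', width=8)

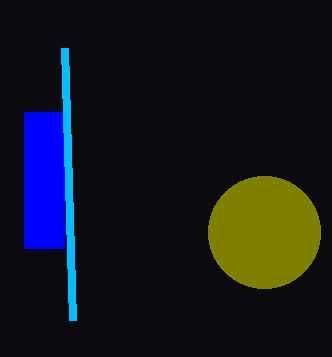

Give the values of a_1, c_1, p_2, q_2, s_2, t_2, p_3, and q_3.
a_1 = 264; c_1 = 56; p_2 = 24; q_2 = 112; s_2 = 64; t_2 = 248; p_3 = 64; q_3 = 48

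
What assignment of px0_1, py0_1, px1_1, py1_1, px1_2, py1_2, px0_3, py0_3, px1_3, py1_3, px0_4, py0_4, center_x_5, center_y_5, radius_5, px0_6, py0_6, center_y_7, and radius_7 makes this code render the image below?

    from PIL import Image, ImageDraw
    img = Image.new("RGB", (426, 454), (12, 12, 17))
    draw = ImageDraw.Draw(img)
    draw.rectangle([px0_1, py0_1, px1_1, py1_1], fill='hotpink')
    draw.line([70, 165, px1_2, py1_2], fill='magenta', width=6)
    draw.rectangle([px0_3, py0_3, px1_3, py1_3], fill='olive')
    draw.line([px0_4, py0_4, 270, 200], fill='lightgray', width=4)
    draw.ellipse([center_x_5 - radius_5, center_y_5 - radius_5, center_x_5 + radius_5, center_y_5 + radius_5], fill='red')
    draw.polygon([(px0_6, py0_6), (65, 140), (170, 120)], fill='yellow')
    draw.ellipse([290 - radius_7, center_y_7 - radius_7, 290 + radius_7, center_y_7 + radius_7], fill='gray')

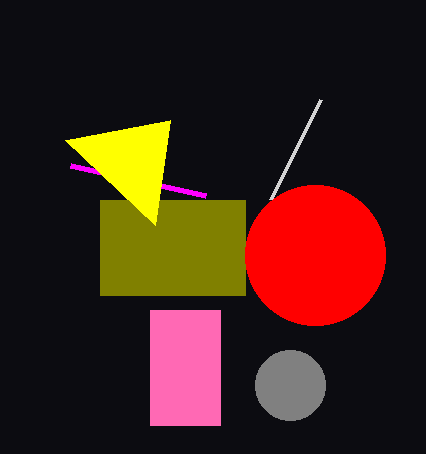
px0_1 = 150, py0_1 = 310, px1_1 = 220, py1_1 = 425, px1_2 = 205, py1_2 = 195, px0_3 = 100, py0_3 = 200, px1_3 = 245, py1_3 = 295, px0_4 = 320, py0_4 = 100, center_x_5 = 315, center_y_5 = 255, radius_5 = 70, px0_6 = 155, py0_6 = 225, center_y_7 = 385, radius_7 = 35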